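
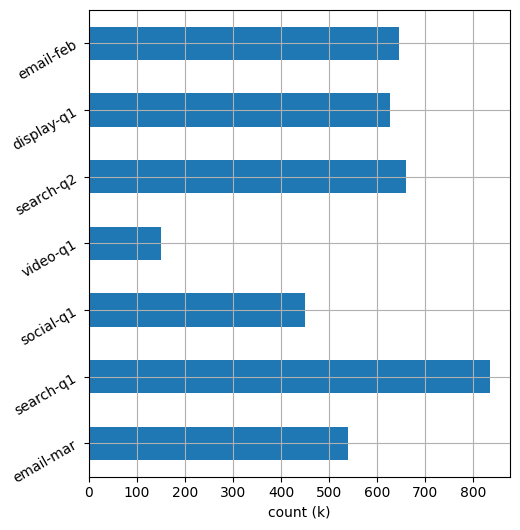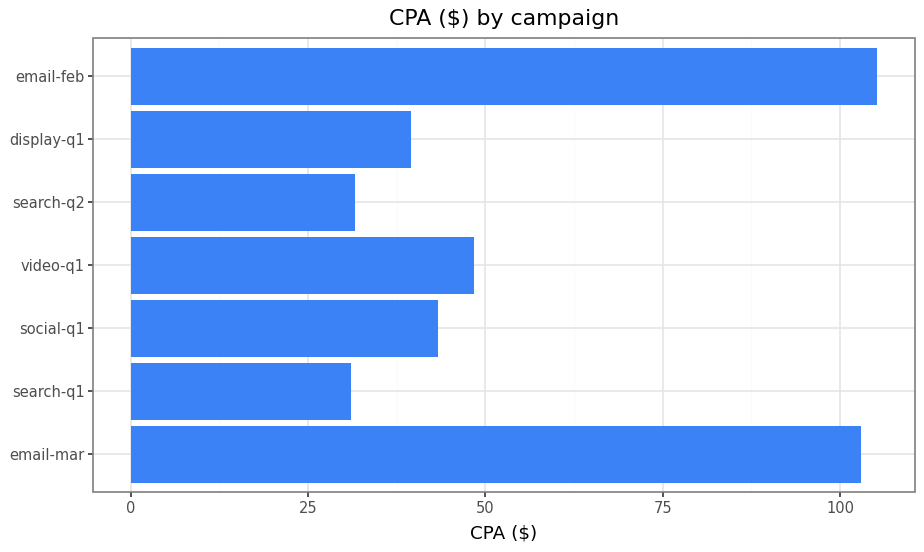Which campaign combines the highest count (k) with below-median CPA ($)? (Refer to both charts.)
search-q1

Chart 2 median CPA ($) ≈ 40; below-median campaigns: search-q1, search-q2, display-q1. Among those, search-q1 has the highest count (k) (≈ 800).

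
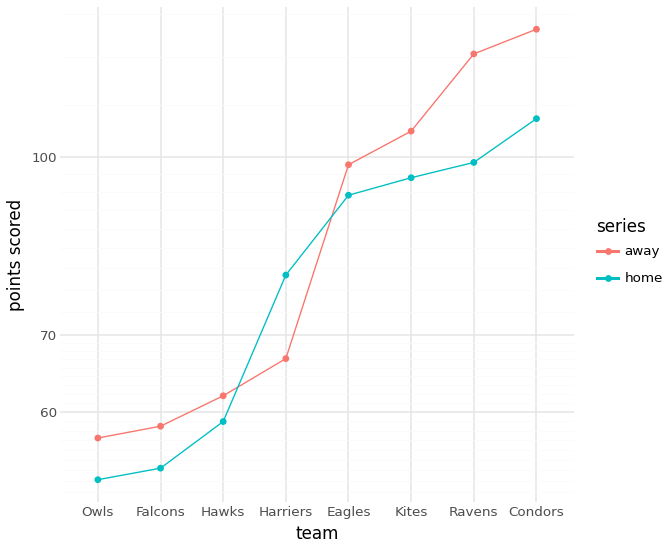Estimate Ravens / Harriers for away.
Ravens ≈ 120, Harriers ≈ 70; 120/70 ≈ 1.71.

≈ 1.71×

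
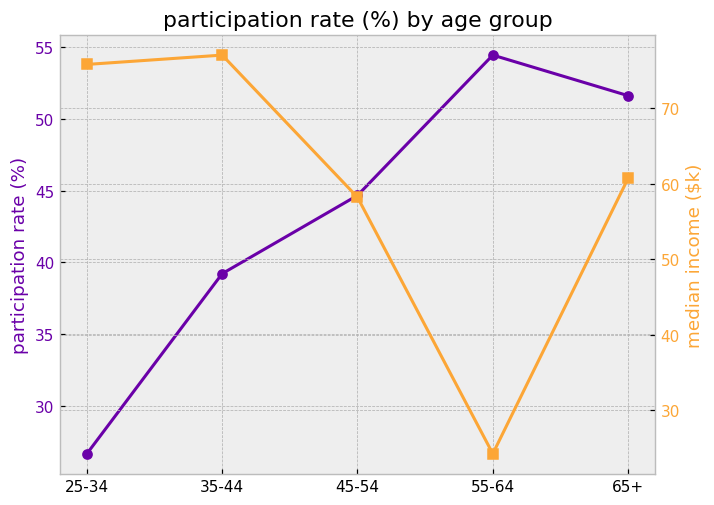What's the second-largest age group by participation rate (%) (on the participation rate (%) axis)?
Top 3 (on the participation rate (%) axis): 55-64 ≈ 55, 65+ ≈ 50, 45-54 ≈ 45.

65+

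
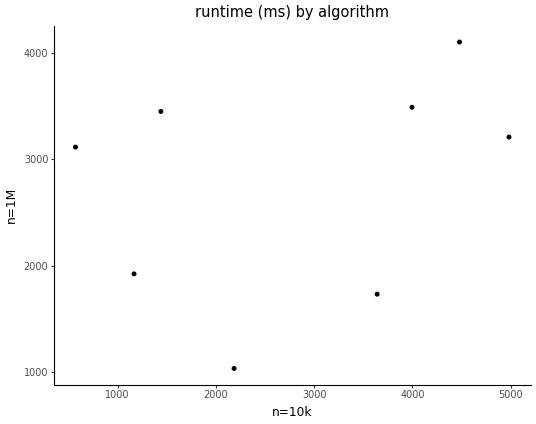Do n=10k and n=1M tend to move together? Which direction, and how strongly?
positive, weak

Points are positively correlated; weak (|r| ≈ 0.3).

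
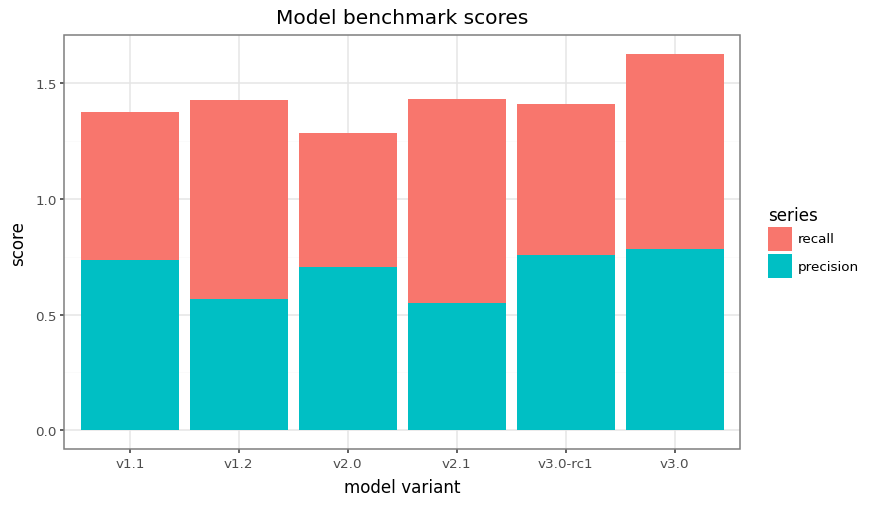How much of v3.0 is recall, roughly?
≈ 0.8

recall top ≈ 1.6, bottom ≈ 0.8; segment ≈ 0.8.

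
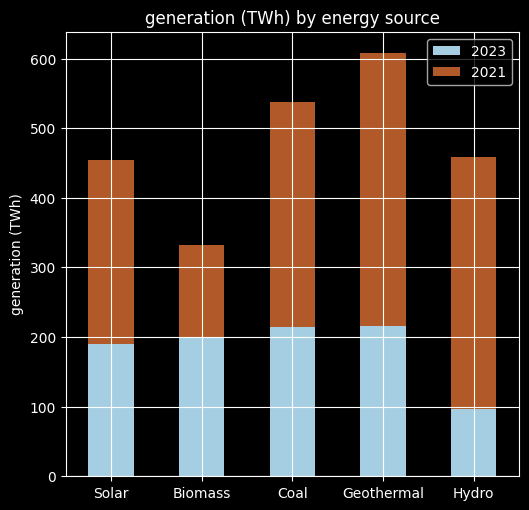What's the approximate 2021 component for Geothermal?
≈ 400

2021 top ≈ 600, bottom ≈ 200; segment ≈ 400.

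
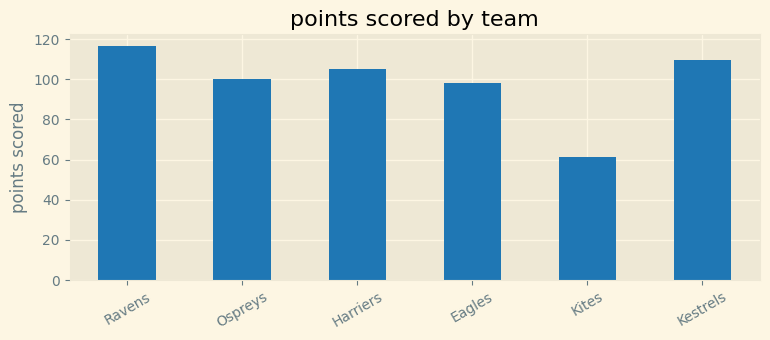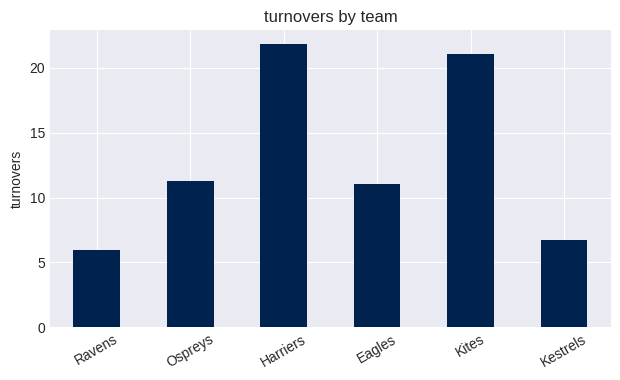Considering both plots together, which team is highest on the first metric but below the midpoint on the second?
Ravens

Chart 2 median turnovers ≈ 12; below-median teams: Ravens, Eagles, Kestrels. Among those, Ravens has the highest points scored (≈ 120).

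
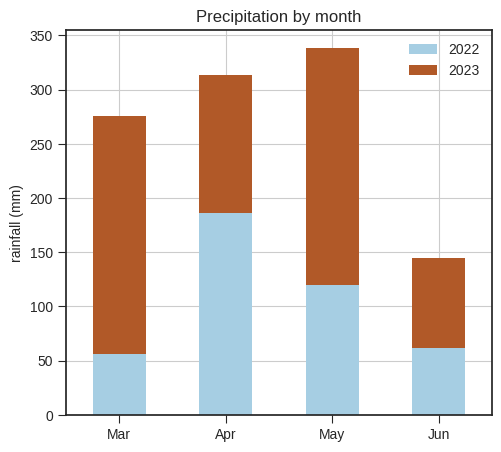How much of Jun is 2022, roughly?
≈ 50

2022 top ≈ 50, bottom ≈ 0; segment ≈ 50.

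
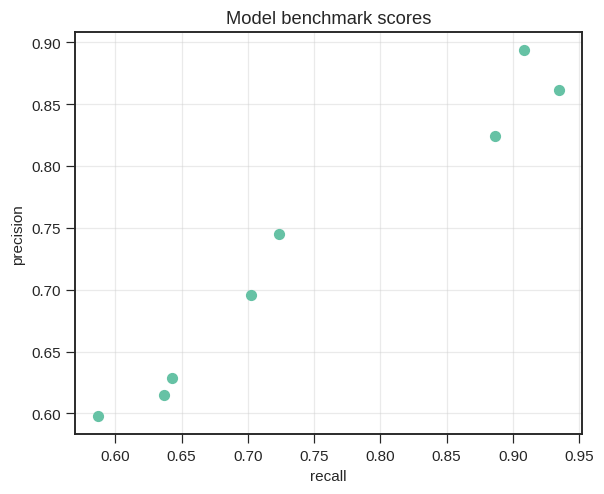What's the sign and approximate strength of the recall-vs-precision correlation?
Points are positively correlated; strong (|r| ≈ 1.0).

positive, strong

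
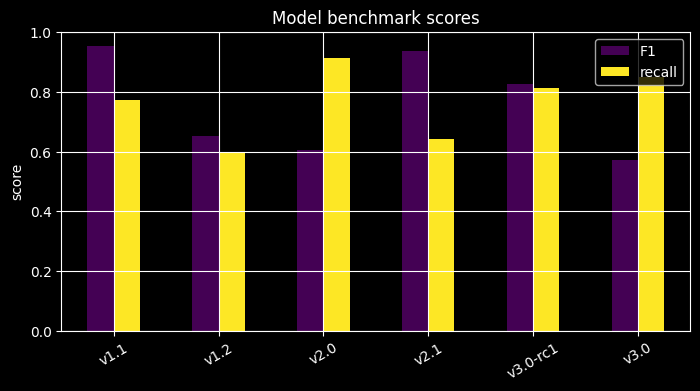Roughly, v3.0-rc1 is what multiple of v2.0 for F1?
v3.0-rc1 ≈ 0.8, v2.0 ≈ 0.6; 0.8/0.6 ≈ 1.33.

≈ 1.33×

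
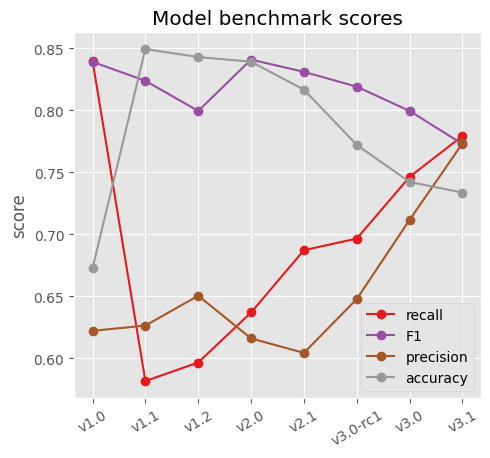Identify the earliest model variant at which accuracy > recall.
v1.1

v1.0: accuracy ≈ 0.65 vs recall ≈ 0.85 (not yet); v1.1: accuracy ≈ 0.85 vs recall ≈ 0.60 (first crossover).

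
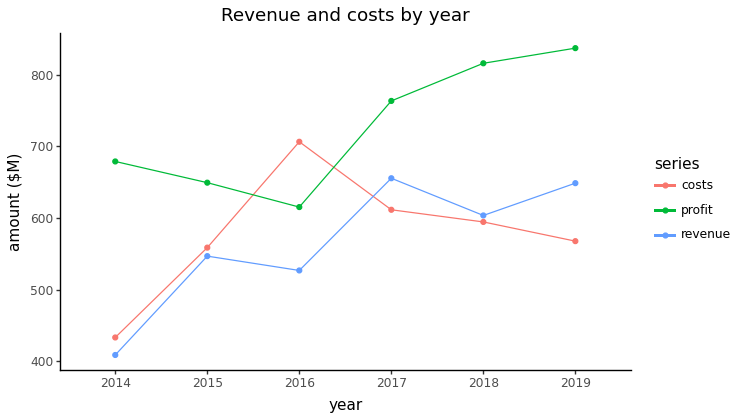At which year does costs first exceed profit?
2015: costs ≈ 550 vs profit ≈ 650 (not yet); 2016: costs ≈ 700 vs profit ≈ 600 (first crossover).

2016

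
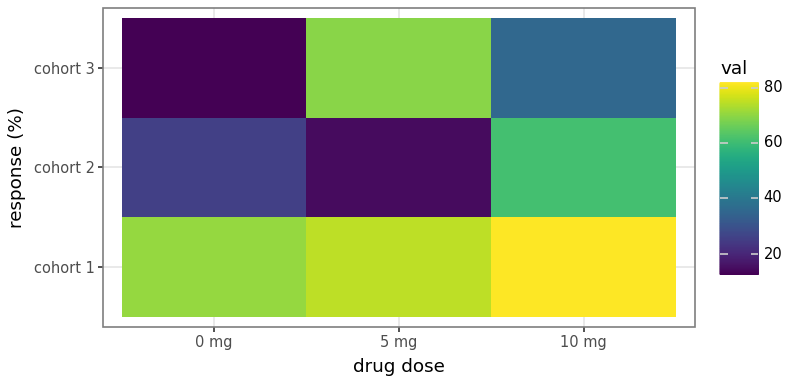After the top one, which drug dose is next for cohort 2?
Top 3 for cohort 2: 10 mg ≈ 60, 0 mg ≈ 30, 5 mg ≈ 10.

0 mg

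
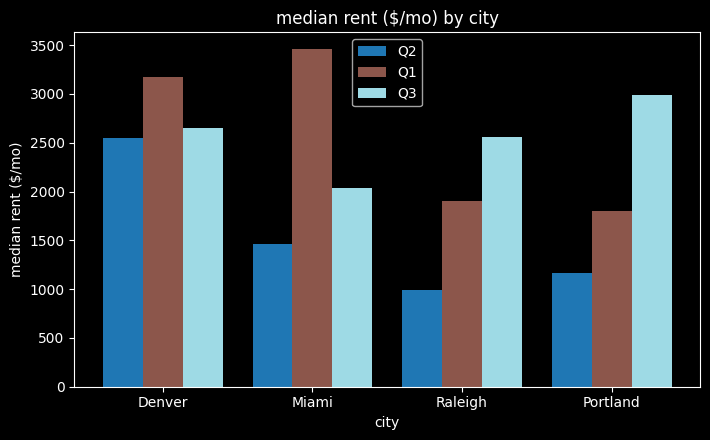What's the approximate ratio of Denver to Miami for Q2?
Denver ≈ 2500, Miami ≈ 1500; 2500/1500 ≈ 1.67.

≈ 1.67×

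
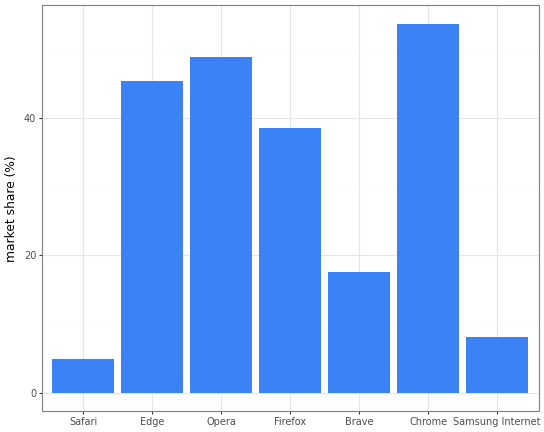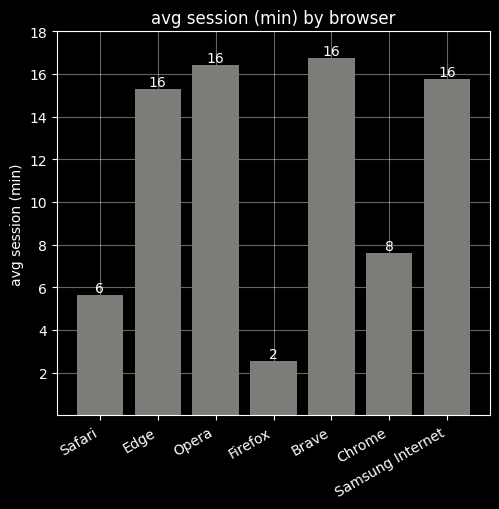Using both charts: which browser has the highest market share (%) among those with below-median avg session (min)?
Chrome

Chart 2 median avg session (min) ≈ 16; below-median browsers: Safari, Firefox, Chrome. Among those, Chrome has the highest market share (%) (≈ 55).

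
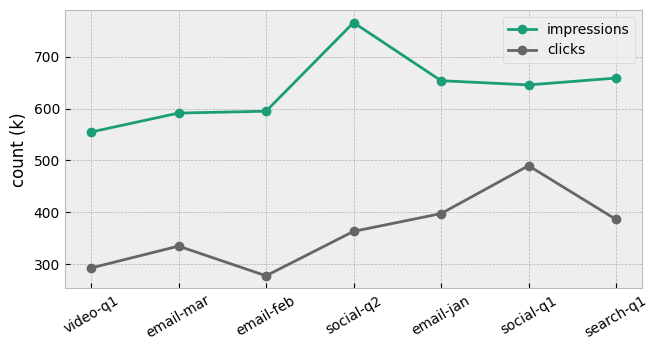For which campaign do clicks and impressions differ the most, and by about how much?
social-q2: clicks ≈ 350, impressions ≈ 750 → gap ≈ 400. Next-largest (email-feb) is only ≈ 300.

social-q2, ≈ 400 k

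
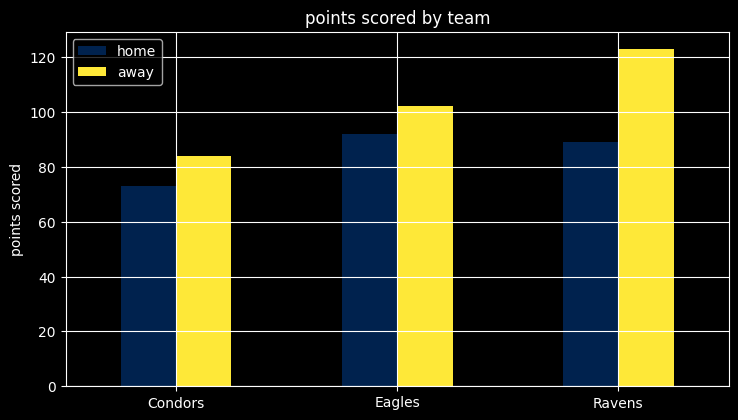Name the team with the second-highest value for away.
Top 3 for away: Ravens ≈ 120, Eagles ≈ 100, Condors ≈ 80.

Eagles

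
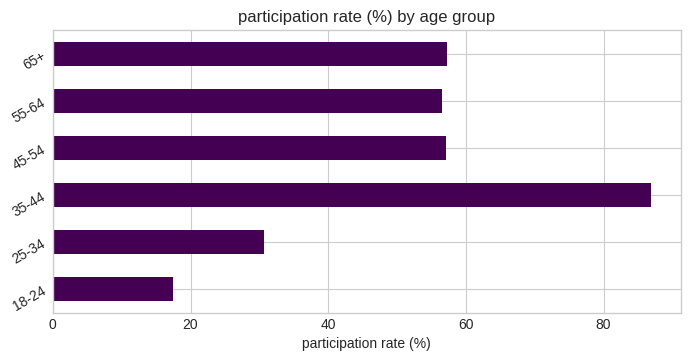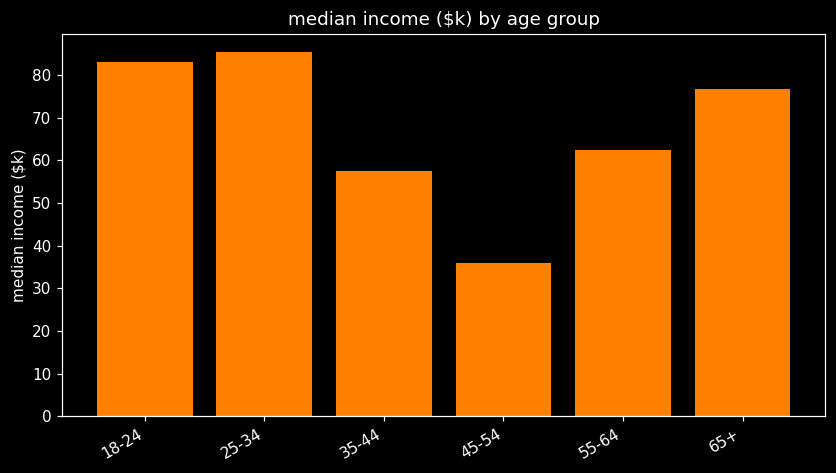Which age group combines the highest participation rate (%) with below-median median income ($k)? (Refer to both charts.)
35-44

Chart 2 median median income ($k) ≈ 70; below-median age groups: 35-44, 45-54, 55-64. Among those, 35-44 has the highest participation rate (%) (≈ 90).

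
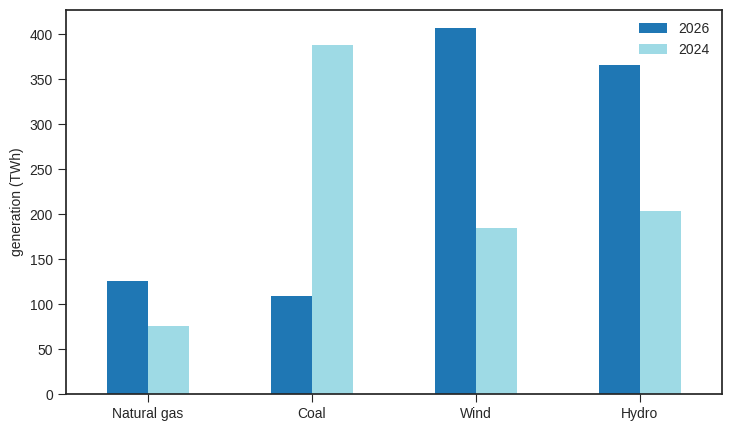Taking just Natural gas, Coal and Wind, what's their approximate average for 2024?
(100 + 400 + 200) / 3 ≈ 233.

≈ 233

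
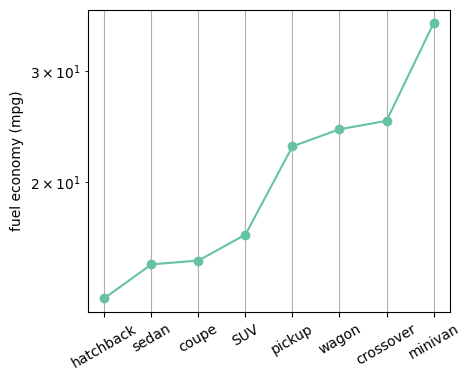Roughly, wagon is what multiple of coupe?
wagon ≈ 24, coupe ≈ 14; 24/14 ≈ 1.71.

≈ 1.71×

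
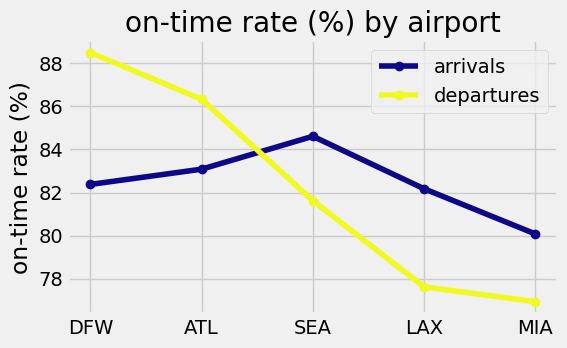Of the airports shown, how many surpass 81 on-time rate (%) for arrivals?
4

Above 81: DFW, ATL, SEA, LAX.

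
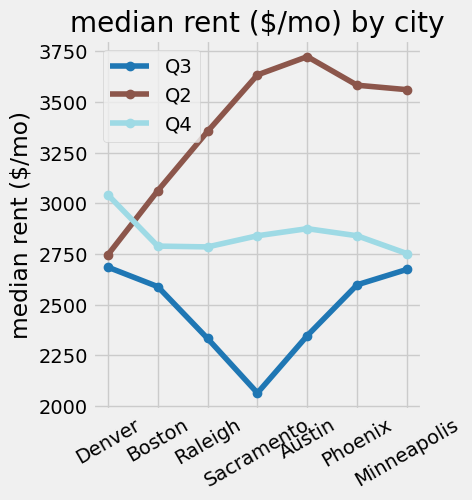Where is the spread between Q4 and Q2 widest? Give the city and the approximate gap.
Austin: Q4 ≈ 2800, Q2 ≈ 3800 → gap ≈ 1000. Next-largest (Minneapolis) is only ≈ 800.

Austin, ≈ 1000 $/mo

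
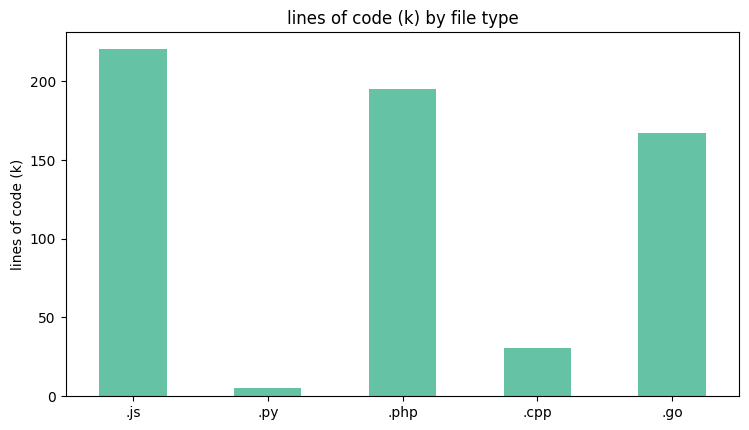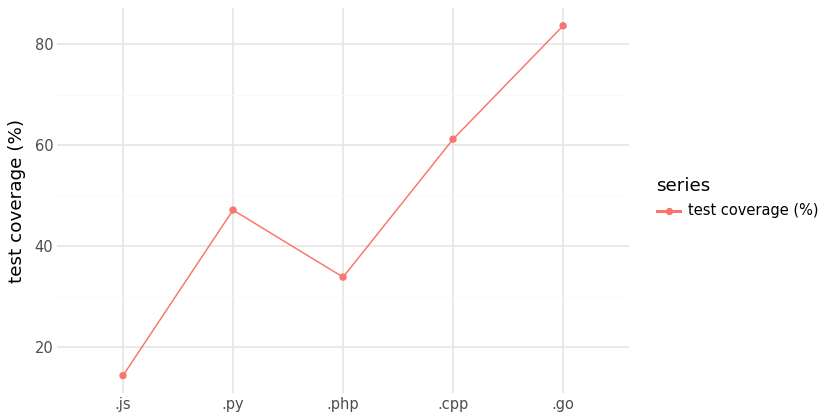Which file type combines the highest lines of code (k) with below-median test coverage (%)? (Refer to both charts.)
.js

Chart 2 median test coverage (%) ≈ 50; below-median file types: .js, .php. Among those, .js has the highest lines of code (k) (≈ 225).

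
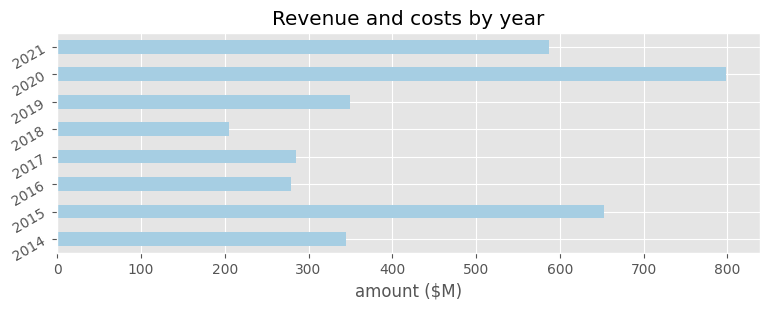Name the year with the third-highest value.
Top 4: 2020 ≈ 800, 2015 ≈ 700, 2021 ≈ 600, 2019 ≈ 300.

2021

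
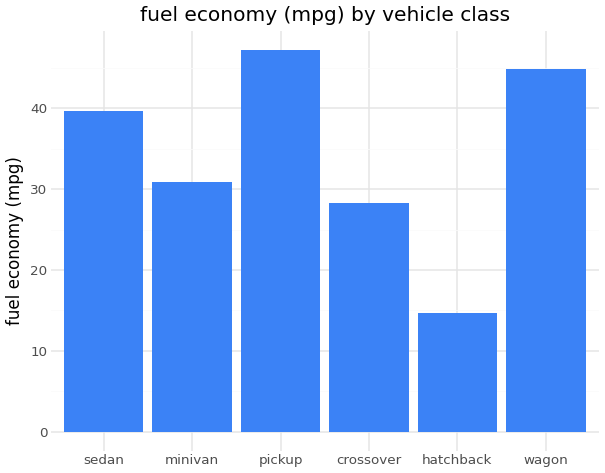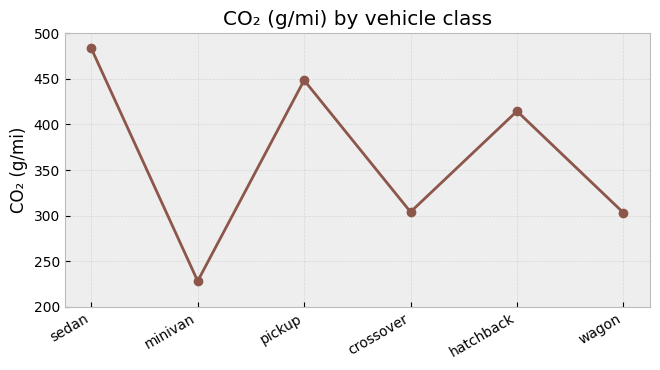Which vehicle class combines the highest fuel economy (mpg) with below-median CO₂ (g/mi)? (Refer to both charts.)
Chart 2 median CO₂ (g/mi) ≈ 350; below-median vehicle classes: minivan, crossover, wagon. Among those, wagon has the highest fuel economy (mpg) (≈ 45).

wagon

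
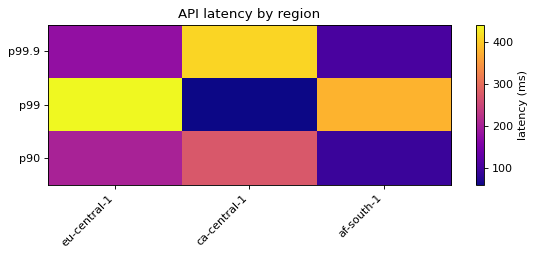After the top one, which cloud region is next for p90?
eu-central-1

Top 3 for p90: ca-central-1 ≈ 250, eu-central-1 ≈ 200, af-south-1 ≈ 100.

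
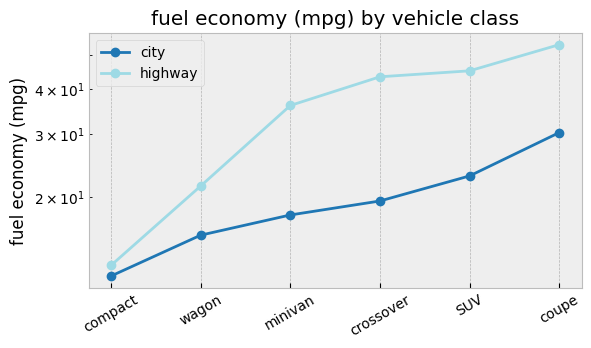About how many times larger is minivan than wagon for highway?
minivan ≈ 35, wagon ≈ 20; 35/20 ≈ 1.75.

≈ 1.75×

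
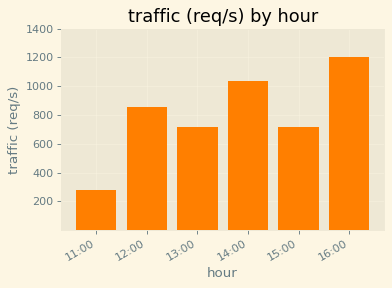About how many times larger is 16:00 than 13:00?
16:00 ≈ 1200, 13:00 ≈ 800; 1200/800 ≈ 1.5.

≈ 1.5×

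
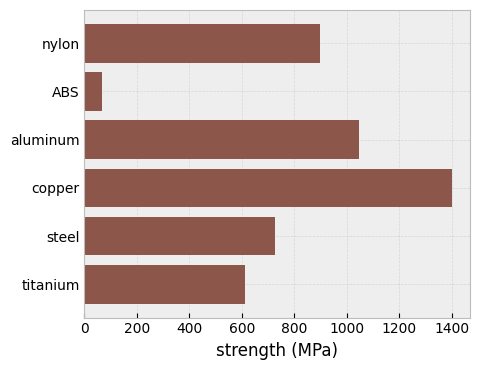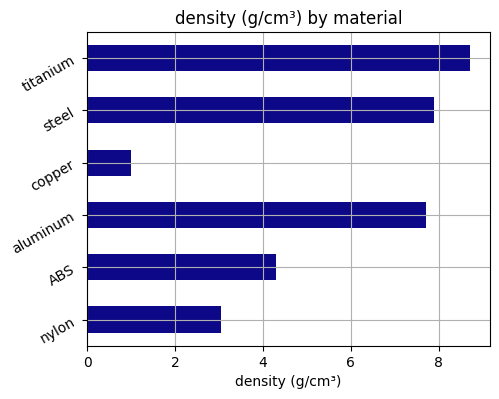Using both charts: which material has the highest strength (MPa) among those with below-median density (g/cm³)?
Chart 2 median density (g/cm³) ≈ 6; below-median materials: nylon, ABS, copper. Among those, copper has the highest strength (MPa) (≈ 1400).

copper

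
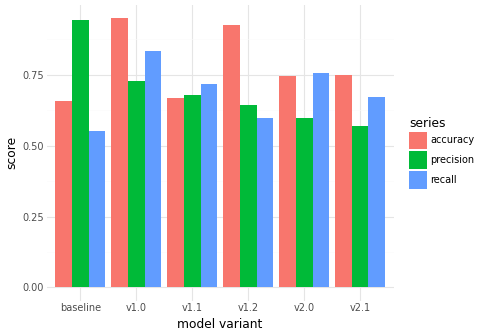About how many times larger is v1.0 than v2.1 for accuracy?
v1.0 ≈ 0.9, v2.1 ≈ 0.7; 0.9/0.7 ≈ 1.29.

≈ 1.29×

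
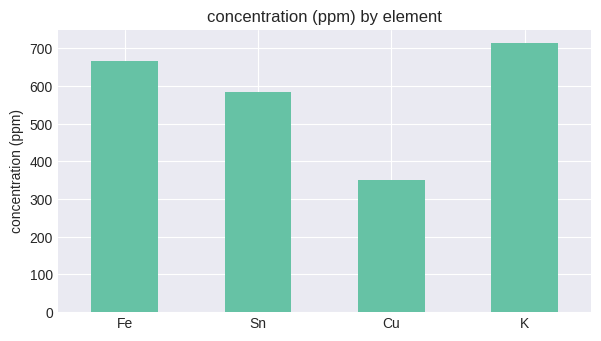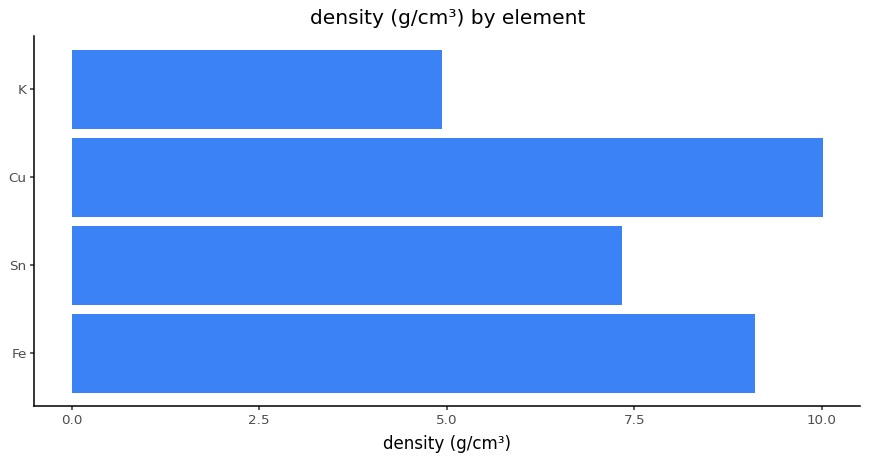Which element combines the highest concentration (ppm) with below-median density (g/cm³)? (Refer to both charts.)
Chart 2 median density (g/cm³) ≈ 8; below-median elements: Sn, K. Among those, K has the highest concentration (ppm) (≈ 700).

K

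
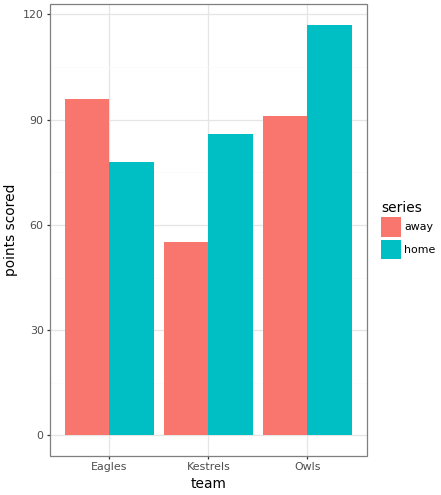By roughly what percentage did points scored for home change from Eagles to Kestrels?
Eagles ≈ 80, Kestrels ≈ 90; (90 − 80) / 80 ≈ +12.5%.

≈ +12.5%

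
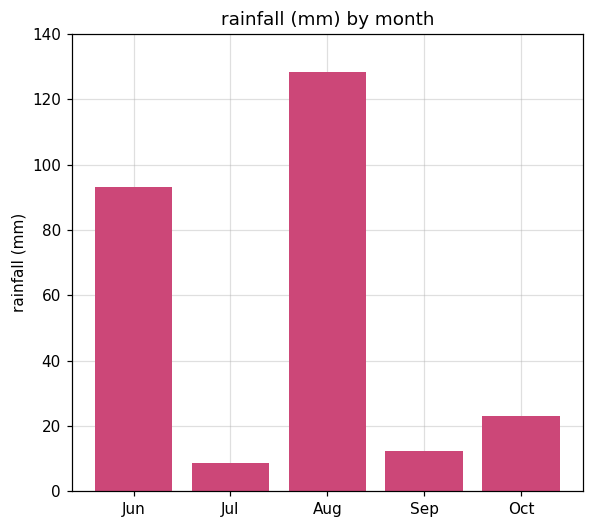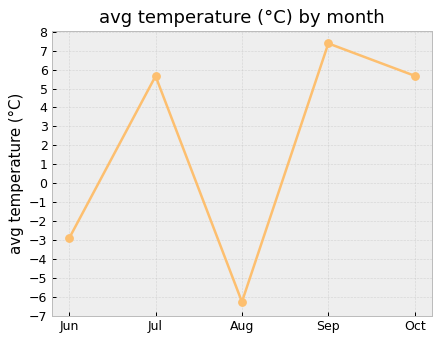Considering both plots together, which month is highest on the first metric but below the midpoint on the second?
Aug

Chart 2 median avg temperature (°C) ≈ 6; below-median months: Jun, Aug. Among those, Aug has the highest rainfall (mm) (≈ 120).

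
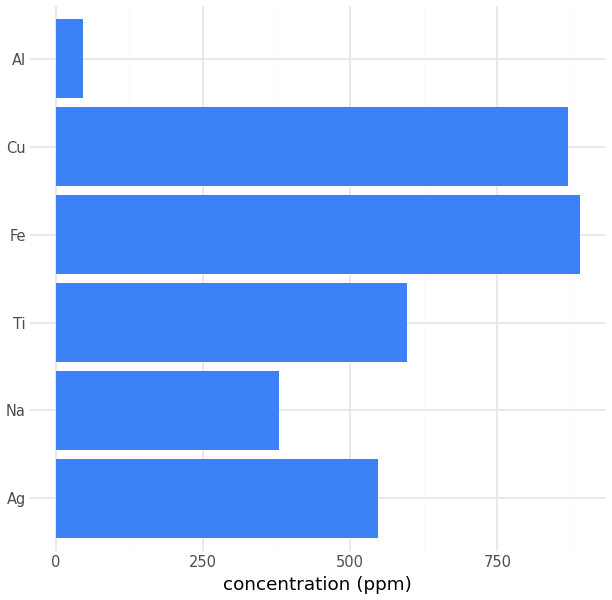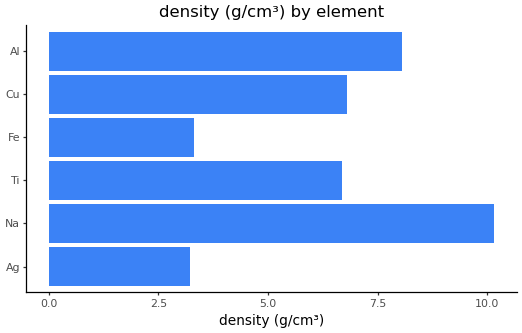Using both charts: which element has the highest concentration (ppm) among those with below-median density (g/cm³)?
Fe

Chart 2 median density (g/cm³) ≈ 7; below-median elements: Ag, Ti, Fe. Among those, Fe has the highest concentration (ppm) (≈ 900).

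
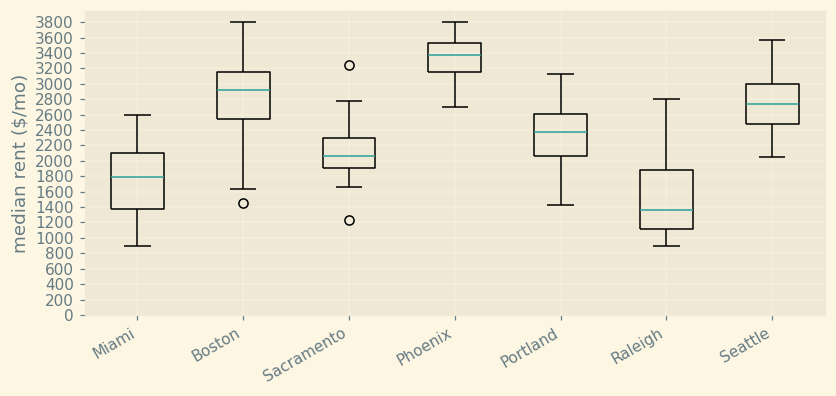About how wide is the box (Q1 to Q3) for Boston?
≈ 600

Q3 ≈ 3200, Q1 ≈ 2600; IQR ≈ 600.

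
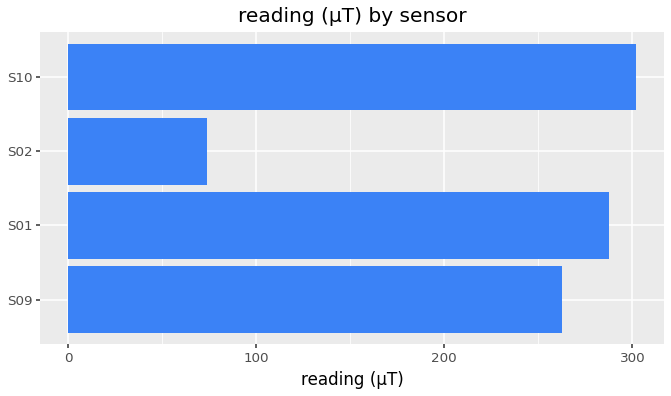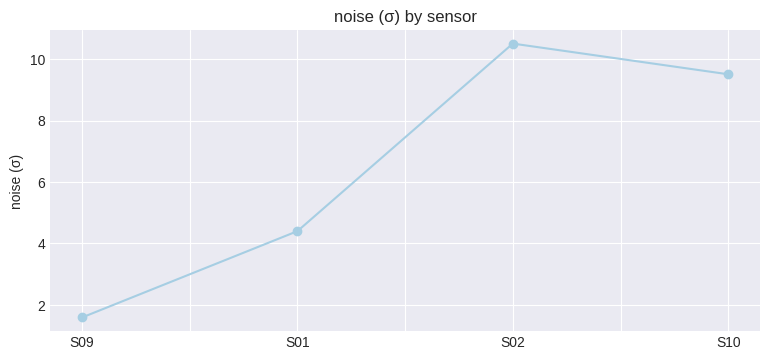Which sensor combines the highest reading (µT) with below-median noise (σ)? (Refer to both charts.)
S01

Chart 2 median noise (σ) ≈ 7; below-median sensors: S09, S01. Among those, S01 has the highest reading (µT) (≈ 300).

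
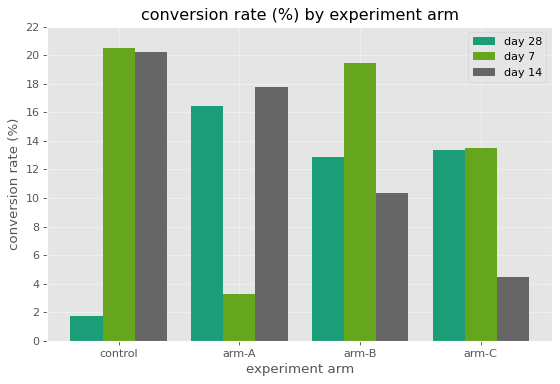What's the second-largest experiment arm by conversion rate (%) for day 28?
Top 3 for day 28: arm-A ≈ 16, arm-C ≈ 14, arm-B ≈ 12.

arm-C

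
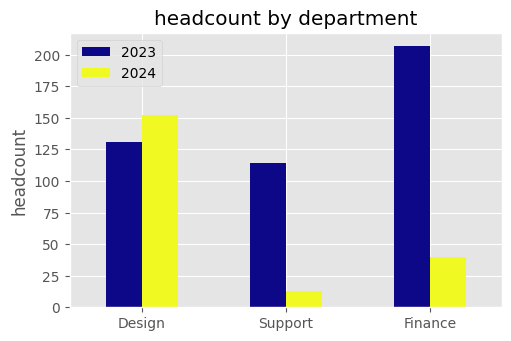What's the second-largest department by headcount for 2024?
Top 3 for 2024: Design ≈ 160, Finance ≈ 40, Support ≈ 20.

Finance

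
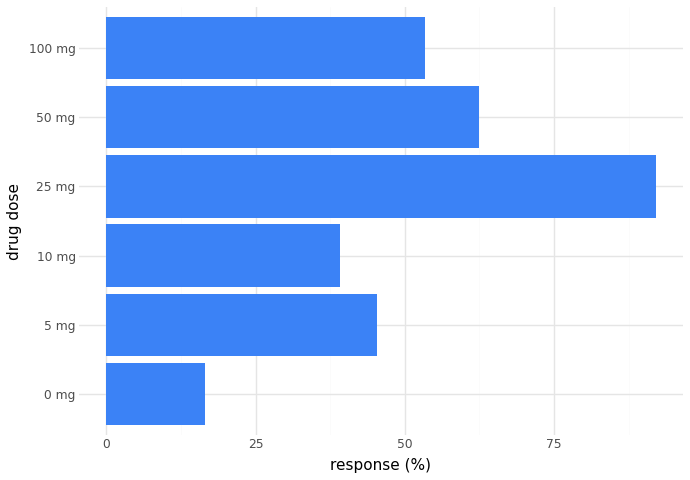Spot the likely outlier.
25 mg ≈ 90; the rest sit between ≈ 20 and ≈ 60.

25 mg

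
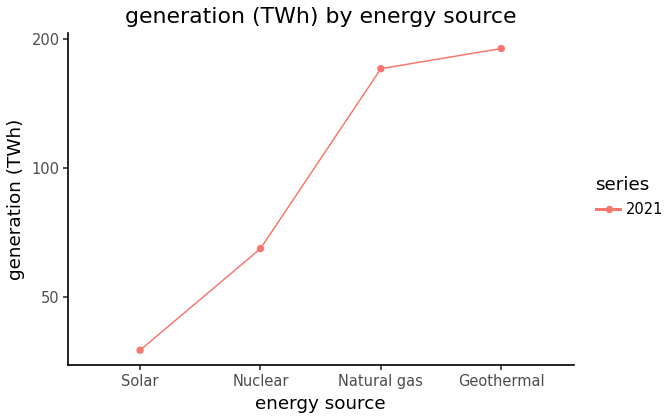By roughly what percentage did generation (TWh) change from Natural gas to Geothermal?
Natural gas ≈ 180, Geothermal ≈ 200; (200 − 180) / 180 ≈ +11.1%.

≈ +11.1%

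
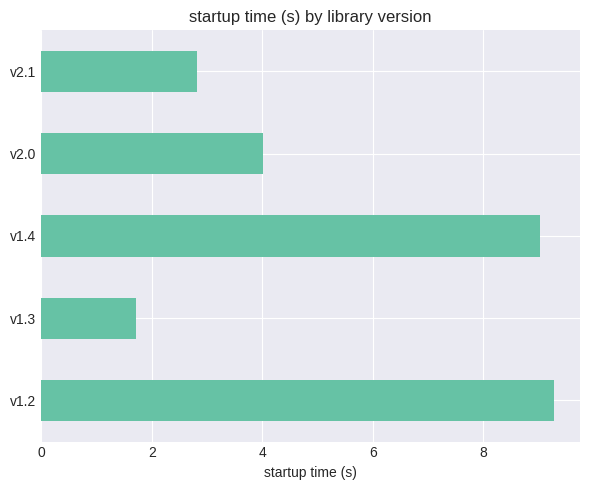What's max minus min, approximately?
≈ 7

Max v1.2 ≈ 9, min v1.3 ≈ 2; range ≈ 7.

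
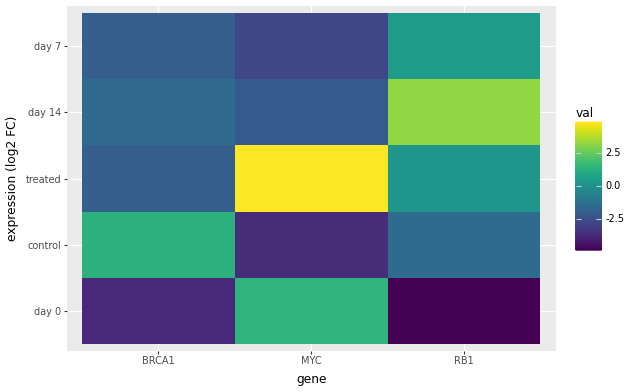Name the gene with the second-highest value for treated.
Top 3 for treated: MYC ≈ 5, RB1 ≈ 0, BRCA1 ≈ -2.

RB1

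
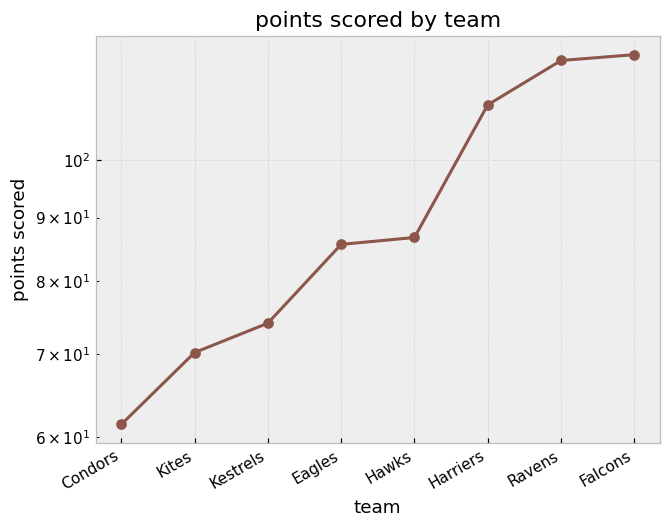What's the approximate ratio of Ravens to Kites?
≈ 1.71×

Ravens ≈ 120, Kites ≈ 70; 120/70 ≈ 1.71.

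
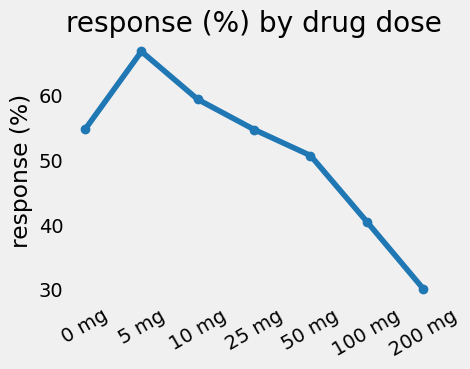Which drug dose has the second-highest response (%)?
10 mg

Top 3: 5 mg ≈ 65, 10 mg ≈ 60, 0 mg ≈ 55.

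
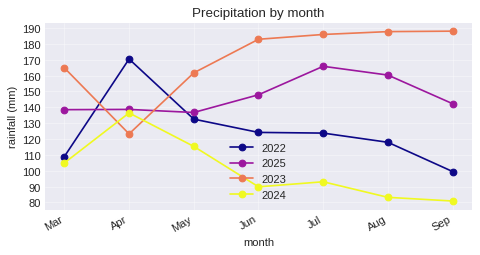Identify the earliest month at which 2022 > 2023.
Apr

Mar: 2022 ≈ 110 vs 2023 ≈ 160 (not yet); Apr: 2022 ≈ 170 vs 2023 ≈ 120 (first crossover).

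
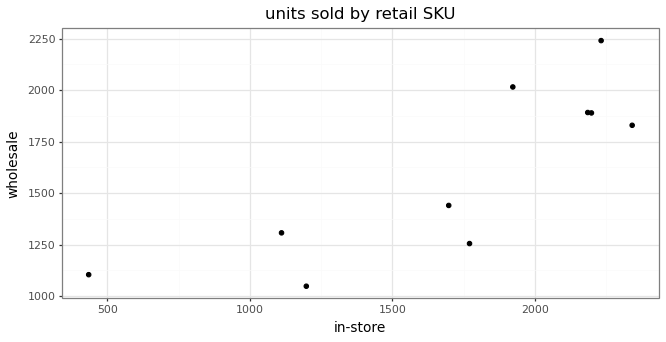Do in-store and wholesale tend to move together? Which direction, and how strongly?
positive, strong

Points are positively correlated; strong (|r| ≈ 0.8).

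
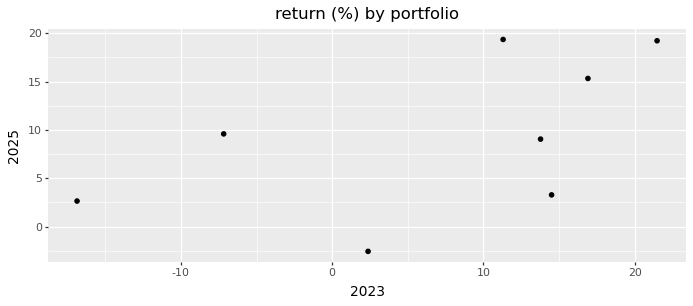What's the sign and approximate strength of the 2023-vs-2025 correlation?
Points are positively correlated; moderate (|r| ≈ 0.5).

positive, moderate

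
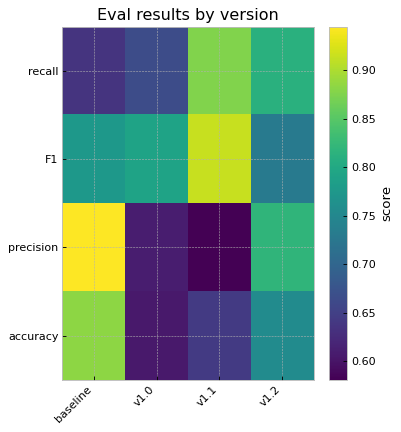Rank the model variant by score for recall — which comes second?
Top 3 for recall: v1.1 ≈ 0.90, v1.2 ≈ 0.80, v1.0 ≈ 0.65.

v1.2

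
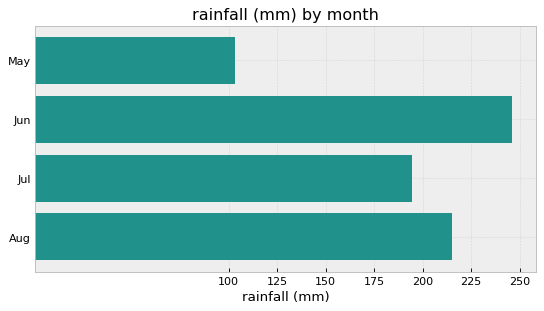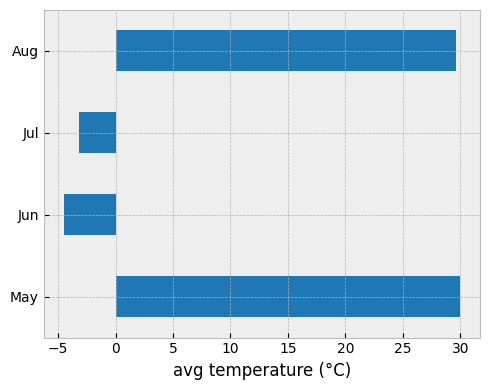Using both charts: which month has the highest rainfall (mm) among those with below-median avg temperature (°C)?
Jun

Chart 2 median avg temperature (°C) ≈ 15; below-median months: Jun, Jul. Among those, Jun has the highest rainfall (mm) (≈ 250).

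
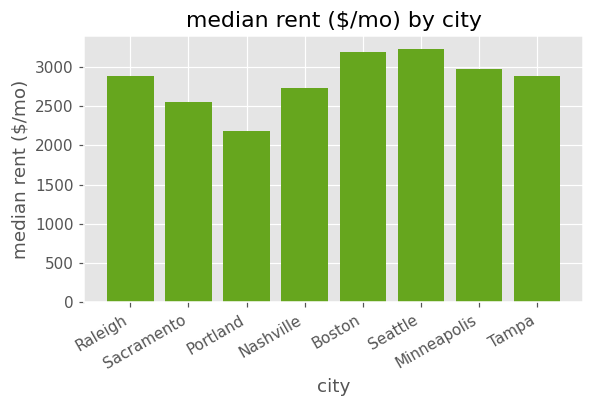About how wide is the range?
≈ 1000

Max Seattle ≈ 3000, min Portland ≈ 2000; range ≈ 1000.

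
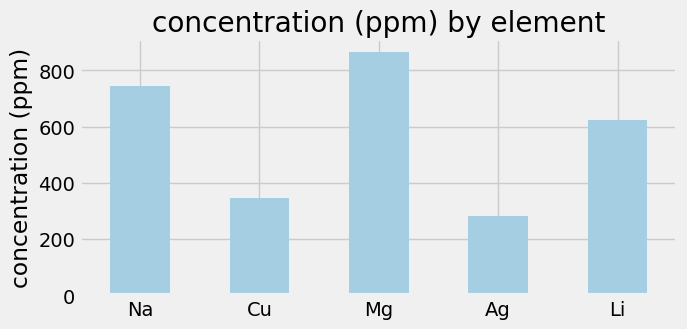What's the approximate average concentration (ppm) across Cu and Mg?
≈ 600

(300 + 900) / 2 ≈ 600.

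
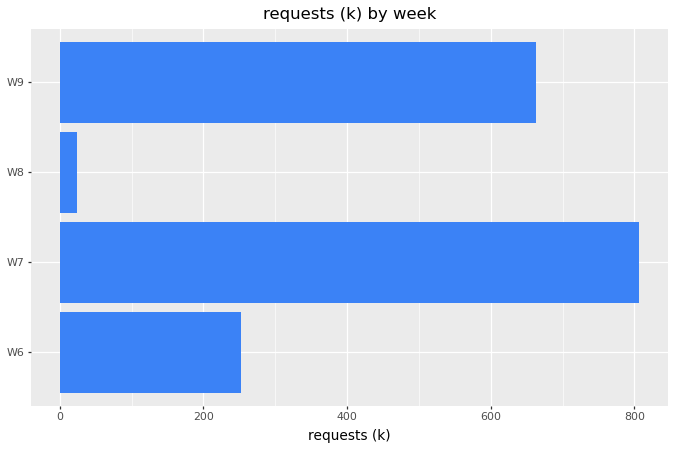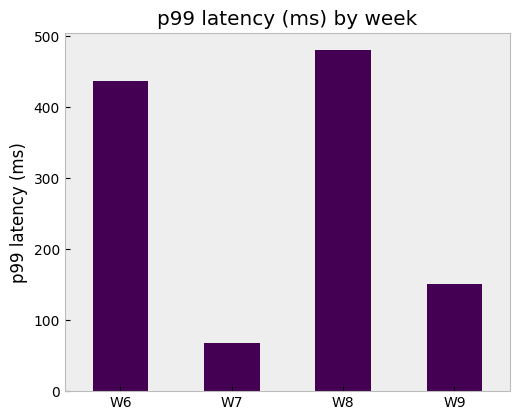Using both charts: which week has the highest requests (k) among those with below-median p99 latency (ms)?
W7

Chart 2 median p99 latency (ms) ≈ 300; below-median weeks: W7, W9. Among those, W7 has the highest requests (k) (≈ 800).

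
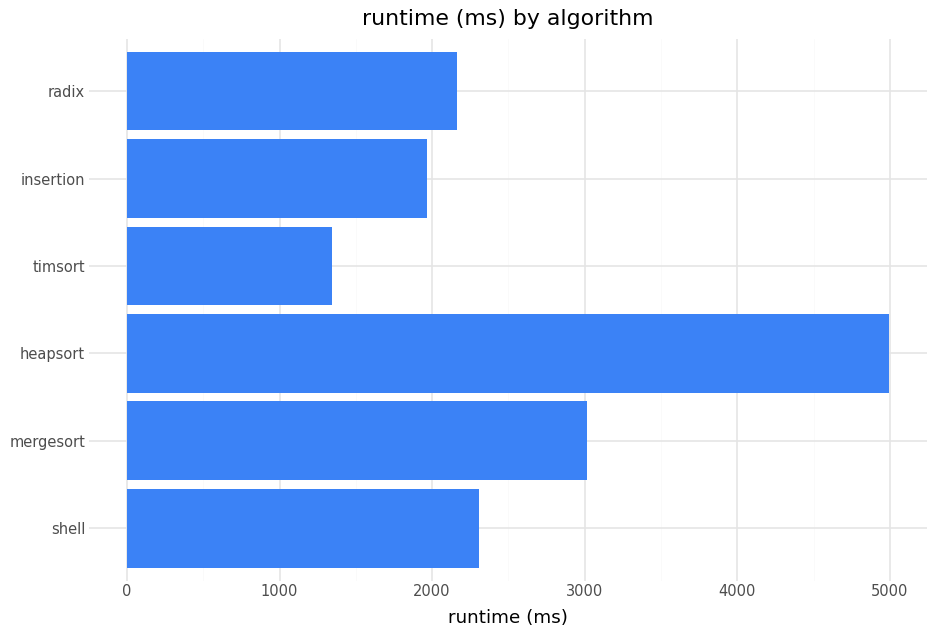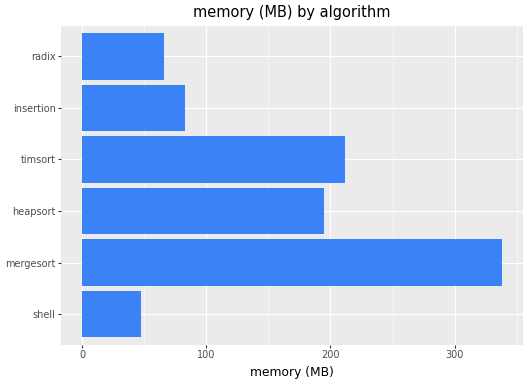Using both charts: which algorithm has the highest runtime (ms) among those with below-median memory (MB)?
shell

Chart 2 median memory (MB) ≈ 150; below-median algorithms: shell, insertion, radix. Among those, shell has the highest runtime (ms) (≈ 2500).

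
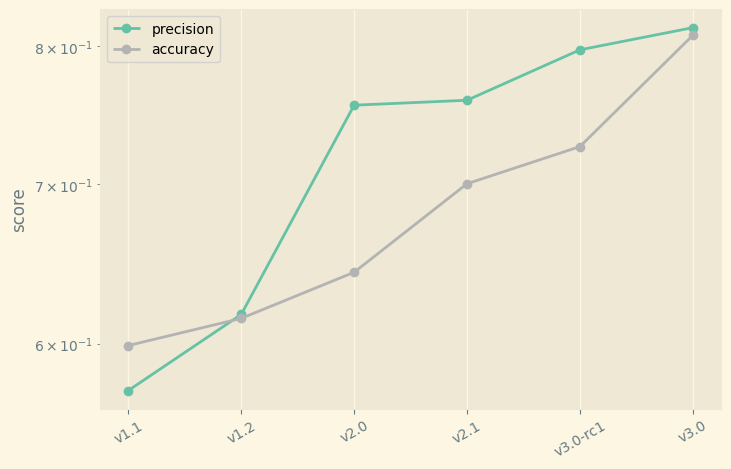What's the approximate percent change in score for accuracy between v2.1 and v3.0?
v2.1 ≈ 0.70, v3.0 ≈ 0.80; (0.80 − 0.70) / 0.70 ≈ +14.3%.

≈ +14.3%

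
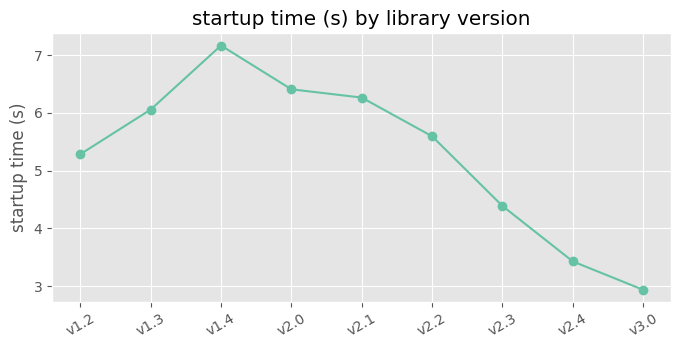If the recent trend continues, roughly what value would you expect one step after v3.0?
≈ 2.25

Last three: 4.5, 3.5, 3.0 → slope ≈ -0.75/step → next ≈ 2.25.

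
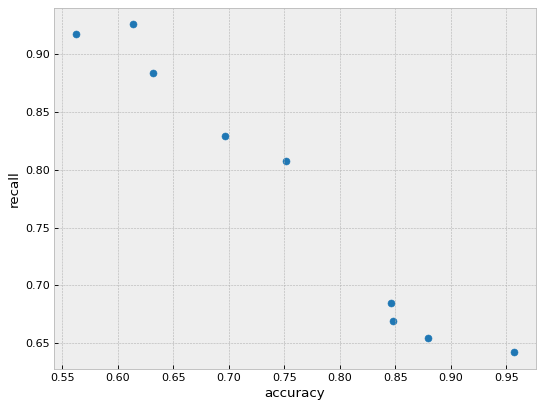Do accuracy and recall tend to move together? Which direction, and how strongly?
Points are negatively correlated; strong (|r| ≈ 1.0).

negative, strong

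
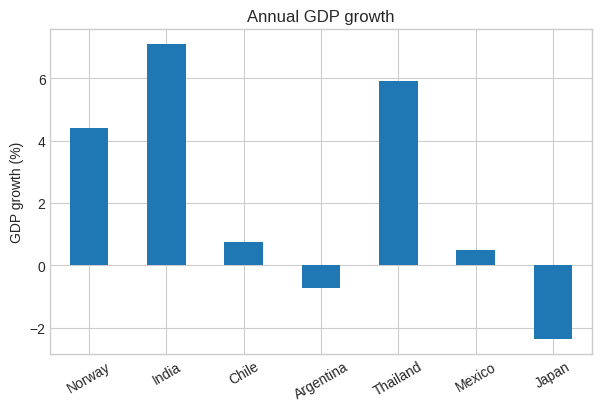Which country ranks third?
Norway

Top 4: India ≈ 7, Thailand ≈ 6, Norway ≈ 4, Chile ≈ 1.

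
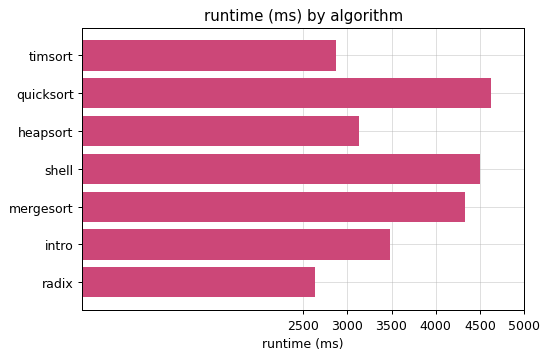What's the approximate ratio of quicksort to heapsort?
≈ 1.5×

quicksort ≈ 4500, heapsort ≈ 3000; 4500/3000 ≈ 1.5.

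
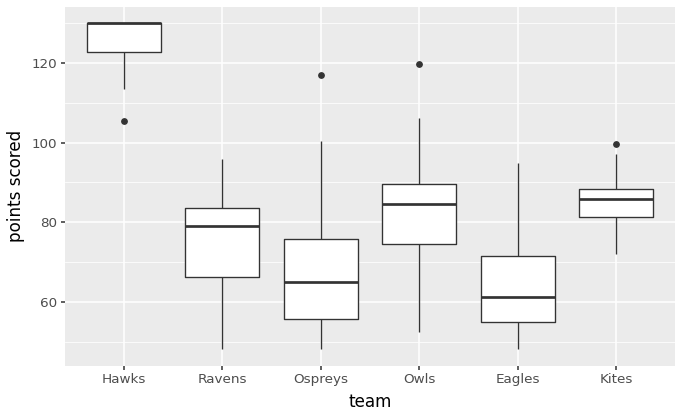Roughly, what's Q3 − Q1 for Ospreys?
Q3 ≈ 80, Q1 ≈ 60; IQR ≈ 20.

≈ 20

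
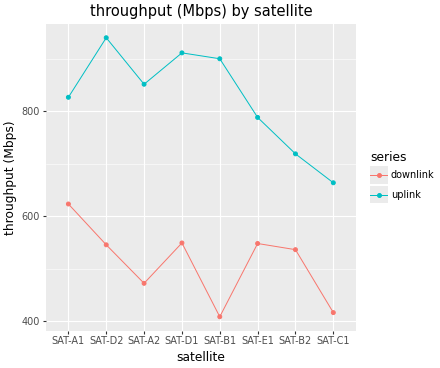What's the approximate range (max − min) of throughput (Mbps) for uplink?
≈ 300

Max SAT-D2 ≈ 950, min SAT-C1 ≈ 650; range ≈ 300.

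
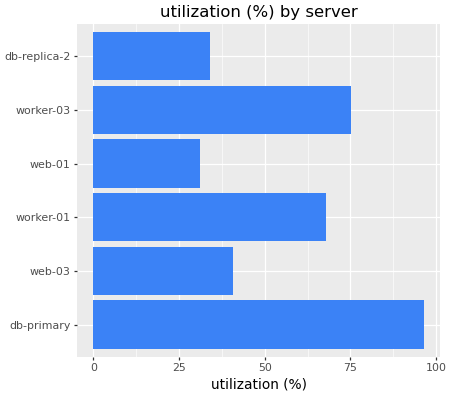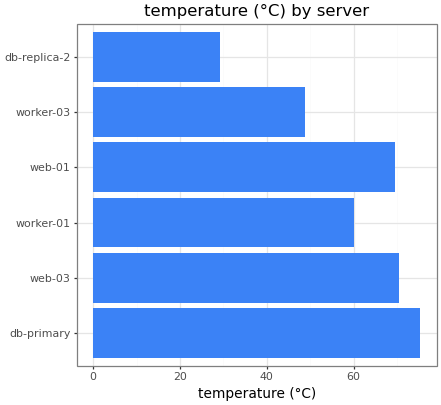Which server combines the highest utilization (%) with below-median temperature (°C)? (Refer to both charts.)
worker-03

Chart 2 median temperature (°C) ≈ 60; below-median servers: worker-01, worker-03, db-replica-2. Among those, worker-03 has the highest utilization (%) (≈ 80).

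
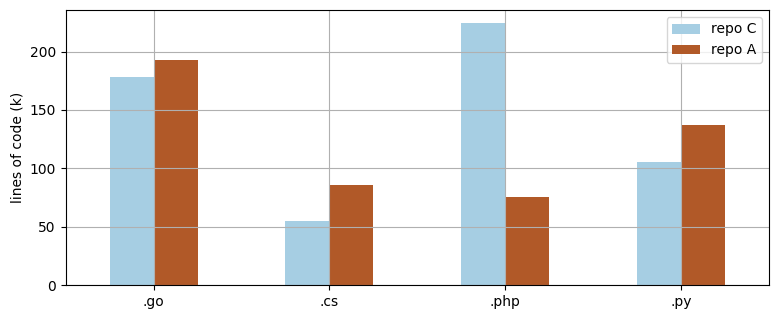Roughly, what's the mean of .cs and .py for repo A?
≈ 110

(80 + 140) / 2 ≈ 110.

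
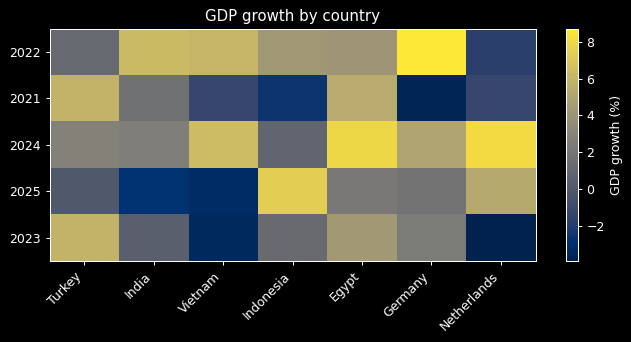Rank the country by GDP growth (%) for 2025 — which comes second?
Top 3 for 2025: Indonesia ≈ 8, Netherlands ≈ 6, Egypt ≈ 2.

Netherlands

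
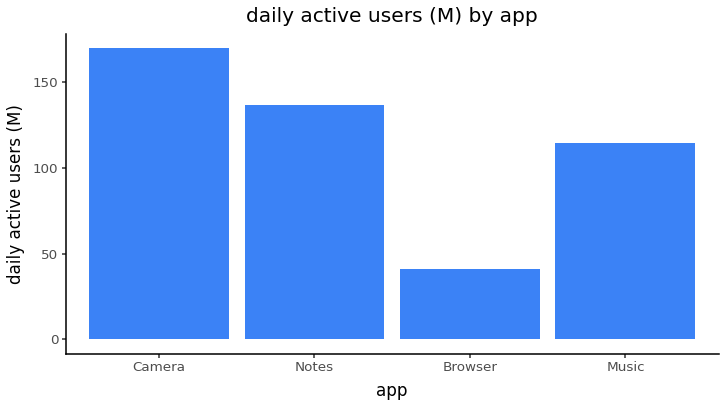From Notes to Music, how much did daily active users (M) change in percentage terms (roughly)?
Notes ≈ 140, Music ≈ 120; (120 − 140) / 140 ≈ -14.3%.

≈ -14.3%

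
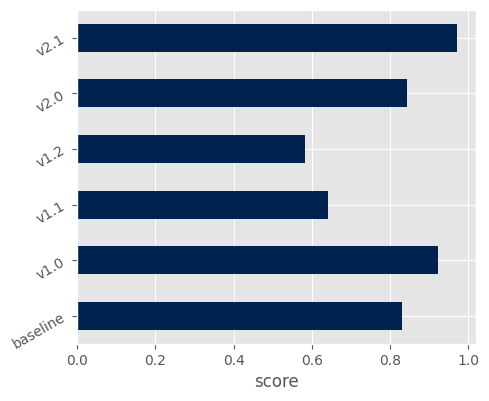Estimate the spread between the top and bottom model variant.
Max v2.1 ≈ 1.0, min v1.2 ≈ 0.6; range ≈ 0.4.

≈ 0.4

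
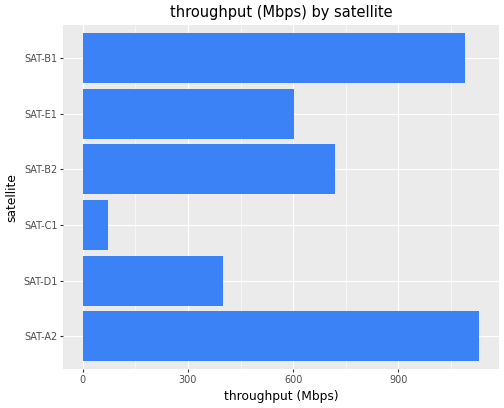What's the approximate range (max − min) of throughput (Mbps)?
≈ 1000

Max SAT-A2 ≈ 1100, min SAT-C1 ≈ 100; range ≈ 1000.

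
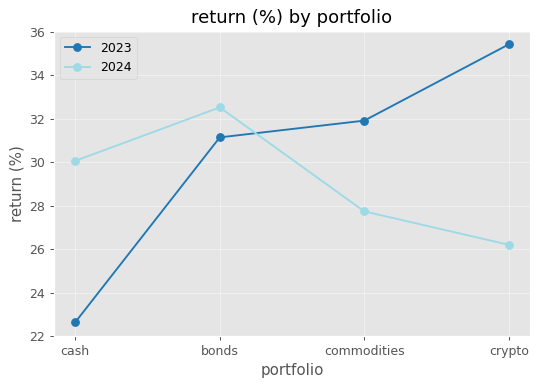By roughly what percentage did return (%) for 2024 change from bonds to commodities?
bonds ≈ 32, commodities ≈ 28; (28 − 32) / 32 ≈ -12.5%.

≈ -12.5%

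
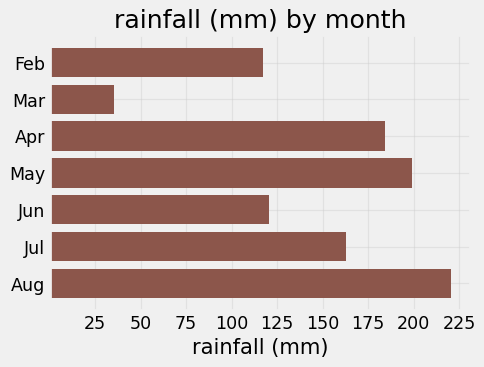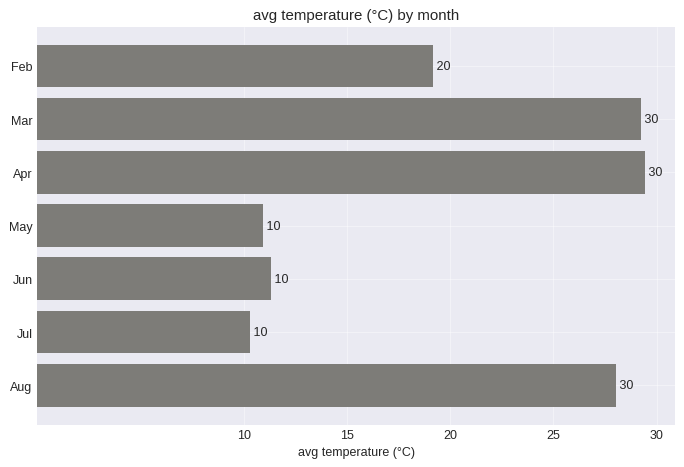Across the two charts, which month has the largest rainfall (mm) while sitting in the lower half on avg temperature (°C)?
Chart 2 median avg temperature (°C) ≈ 20; below-median months: May, Jun, Jul. Among those, May has the highest rainfall (mm) (≈ 200).

May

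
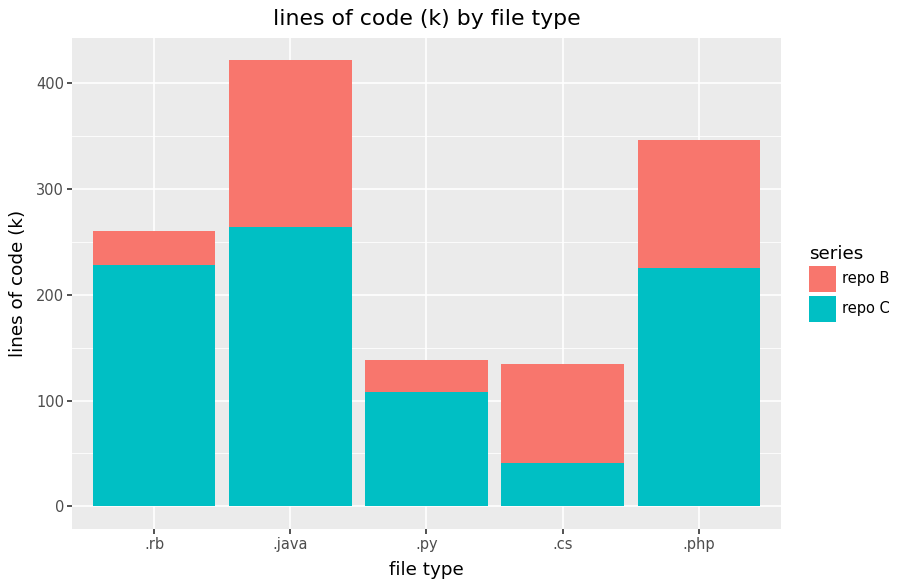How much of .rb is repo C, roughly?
repo C top ≈ 250, bottom ≈ 0; segment ≈ 250.

≈ 250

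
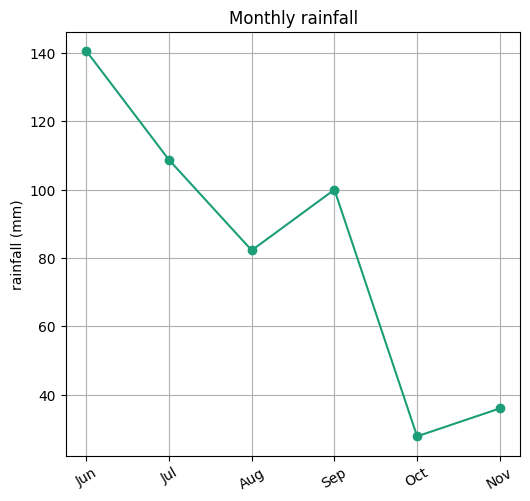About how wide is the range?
Max Jun ≈ 140, min Oct ≈ 30; range ≈ 110.

≈ 110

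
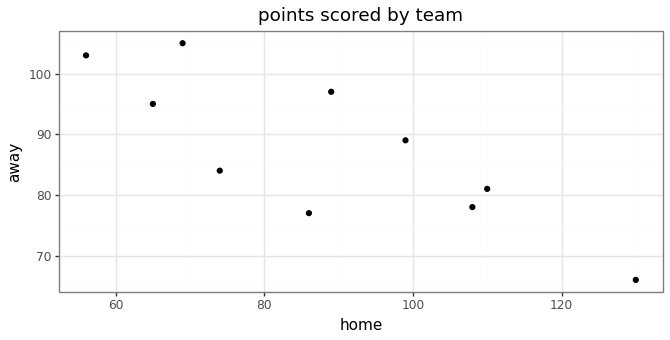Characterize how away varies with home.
Points are negatively correlated; strong (|r| ≈ 0.8).

negative, strong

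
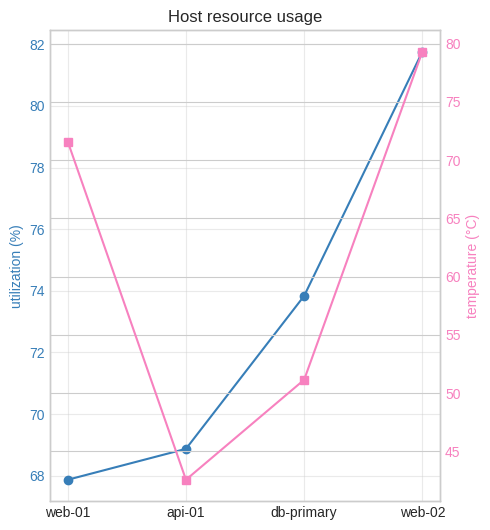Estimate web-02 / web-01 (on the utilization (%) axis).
≈ 1.21×

web-02 ≈ 82, web-01 ≈ 68; 82/68 ≈ 1.21.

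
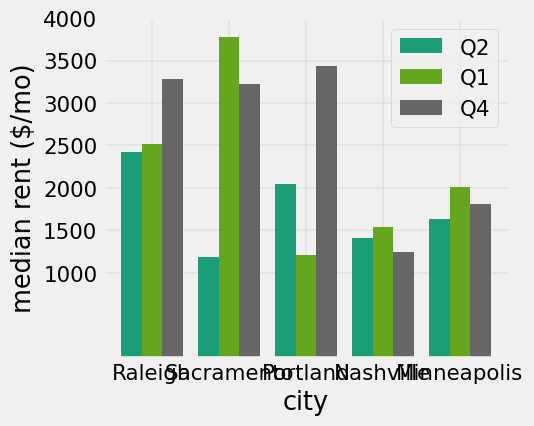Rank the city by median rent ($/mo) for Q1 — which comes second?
Raleigh

Top 3 for Q1: Sacramento ≈ 4000, Raleigh ≈ 2500, Minneapolis ≈ 2000.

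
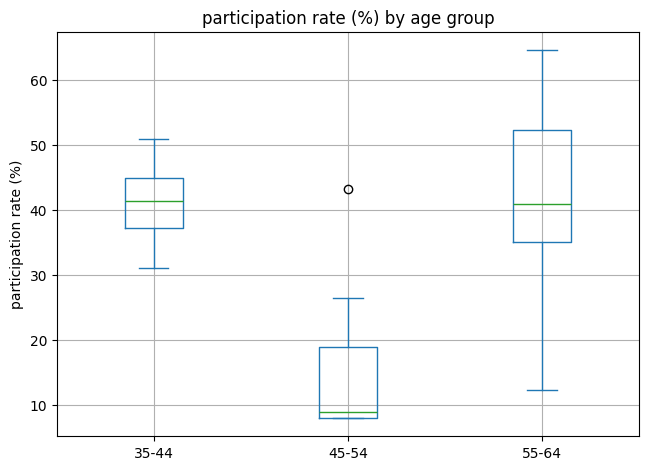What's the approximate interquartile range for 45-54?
Q3 ≈ 20, Q1 ≈ 10; IQR ≈ 10.

≈ 10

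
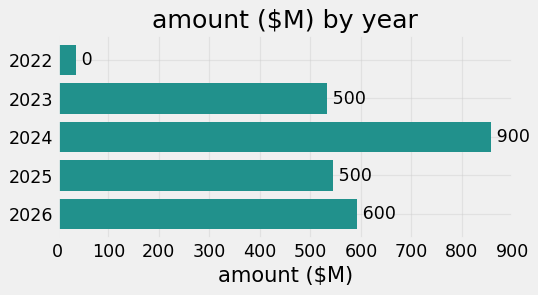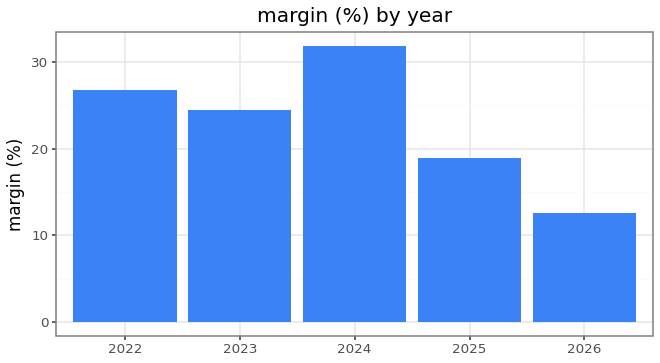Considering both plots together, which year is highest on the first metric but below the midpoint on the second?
2026

Chart 2 median margin (%) ≈ 25; below-median years: 2025, 2026. Among those, 2026 has the highest amount ($M) (≈ 600).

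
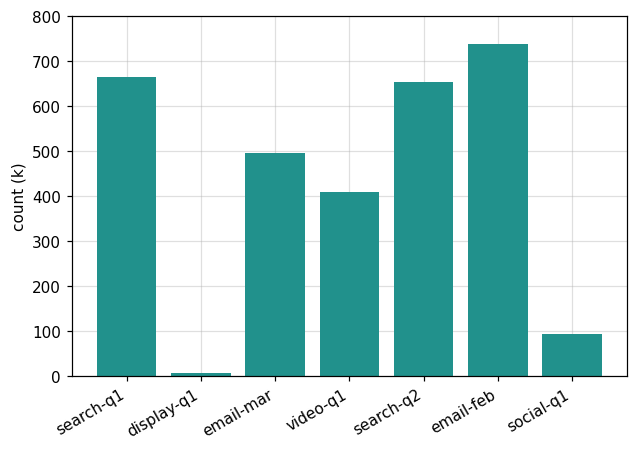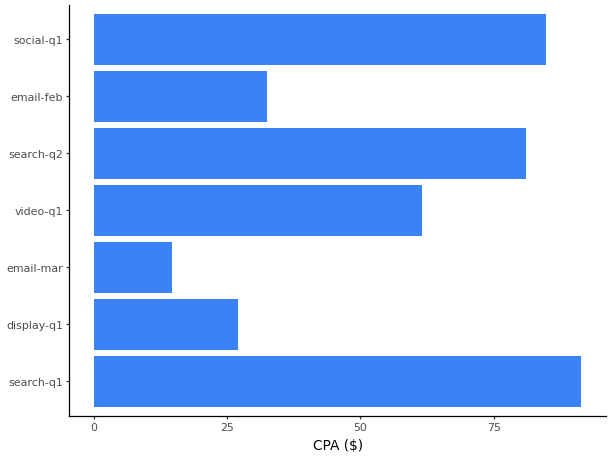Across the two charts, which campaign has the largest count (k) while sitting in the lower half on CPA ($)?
email-feb

Chart 2 median CPA ($) ≈ 60; below-median campaigns: display-q1, email-mar, email-feb. Among those, email-feb has the highest count (k) (≈ 700).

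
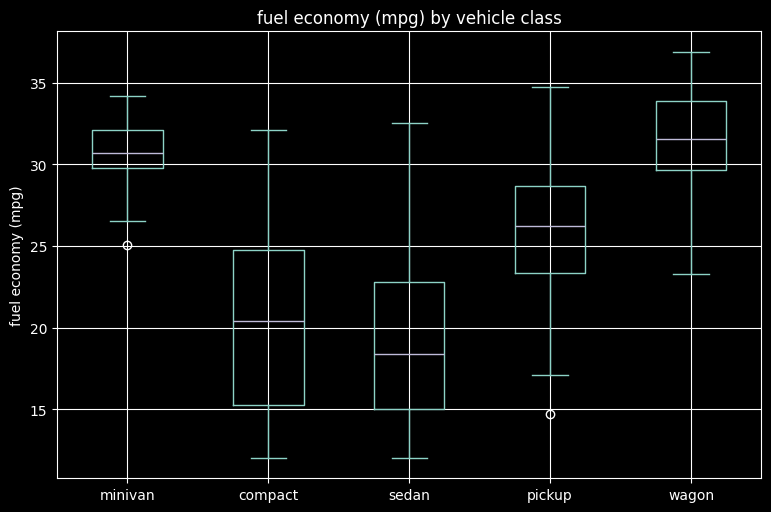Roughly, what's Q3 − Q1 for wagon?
Q3 ≈ 34, Q1 ≈ 30; IQR ≈ 4.

≈ 4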